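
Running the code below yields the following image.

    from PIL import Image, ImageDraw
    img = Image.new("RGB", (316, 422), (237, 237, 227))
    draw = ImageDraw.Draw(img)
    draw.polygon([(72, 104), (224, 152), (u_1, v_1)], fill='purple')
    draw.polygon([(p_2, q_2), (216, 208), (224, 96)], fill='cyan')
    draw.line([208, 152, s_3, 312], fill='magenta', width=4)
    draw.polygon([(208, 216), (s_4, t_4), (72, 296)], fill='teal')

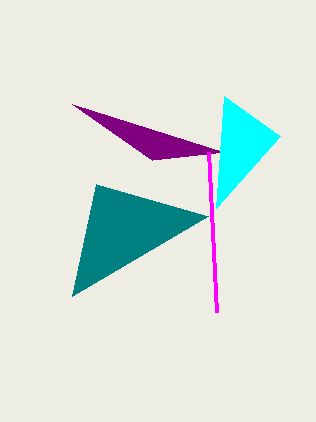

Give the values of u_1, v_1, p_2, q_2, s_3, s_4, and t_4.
u_1 = 152; v_1 = 160; p_2 = 280; q_2 = 136; s_3 = 216; s_4 = 96; t_4 = 184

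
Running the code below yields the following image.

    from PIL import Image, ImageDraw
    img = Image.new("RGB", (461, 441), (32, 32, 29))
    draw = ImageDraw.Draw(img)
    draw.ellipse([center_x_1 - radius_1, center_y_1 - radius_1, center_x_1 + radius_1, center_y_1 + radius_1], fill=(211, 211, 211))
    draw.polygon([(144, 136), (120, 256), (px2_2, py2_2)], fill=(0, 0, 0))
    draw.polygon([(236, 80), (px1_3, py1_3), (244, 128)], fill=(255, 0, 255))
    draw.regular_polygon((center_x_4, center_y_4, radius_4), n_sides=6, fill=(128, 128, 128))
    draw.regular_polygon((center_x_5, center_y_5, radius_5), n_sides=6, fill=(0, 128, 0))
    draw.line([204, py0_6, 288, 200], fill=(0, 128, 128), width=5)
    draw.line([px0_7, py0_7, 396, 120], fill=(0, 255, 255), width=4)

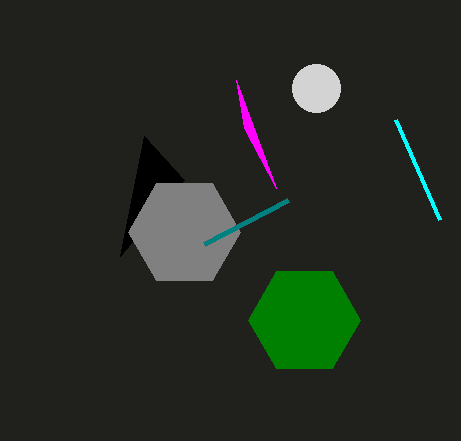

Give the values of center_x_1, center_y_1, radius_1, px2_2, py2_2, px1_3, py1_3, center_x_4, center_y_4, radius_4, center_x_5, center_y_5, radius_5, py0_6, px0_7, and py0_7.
center_x_1 = 316, center_y_1 = 88, radius_1 = 24, px2_2 = 184, py2_2 = 180, px1_3 = 276, py1_3 = 188, center_x_4 = 184, center_y_4 = 232, radius_4 = 56, center_x_5 = 304, center_y_5 = 320, radius_5 = 56, py0_6 = 244, px0_7 = 440, py0_7 = 220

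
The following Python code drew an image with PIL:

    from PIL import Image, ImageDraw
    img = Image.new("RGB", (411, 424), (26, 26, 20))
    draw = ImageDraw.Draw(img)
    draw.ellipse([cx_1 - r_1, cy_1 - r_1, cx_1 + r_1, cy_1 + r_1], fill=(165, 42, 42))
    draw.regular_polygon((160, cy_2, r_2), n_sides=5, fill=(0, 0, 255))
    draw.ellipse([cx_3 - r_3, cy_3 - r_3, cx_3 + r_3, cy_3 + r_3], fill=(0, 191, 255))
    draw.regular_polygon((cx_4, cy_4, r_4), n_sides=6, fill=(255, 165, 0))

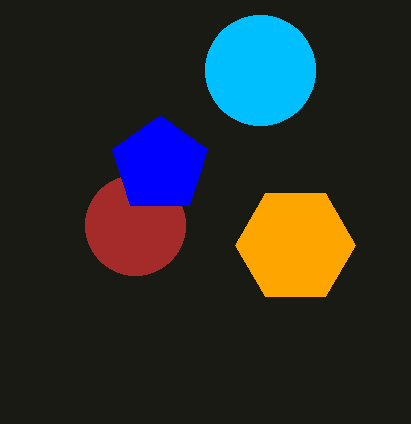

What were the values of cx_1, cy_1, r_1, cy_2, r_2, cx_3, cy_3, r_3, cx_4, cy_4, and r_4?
cx_1 = 135; cy_1 = 225; r_1 = 50; cy_2 = 165; r_2 = 50; cx_3 = 260; cy_3 = 70; r_3 = 55; cx_4 = 295; cy_4 = 245; r_4 = 60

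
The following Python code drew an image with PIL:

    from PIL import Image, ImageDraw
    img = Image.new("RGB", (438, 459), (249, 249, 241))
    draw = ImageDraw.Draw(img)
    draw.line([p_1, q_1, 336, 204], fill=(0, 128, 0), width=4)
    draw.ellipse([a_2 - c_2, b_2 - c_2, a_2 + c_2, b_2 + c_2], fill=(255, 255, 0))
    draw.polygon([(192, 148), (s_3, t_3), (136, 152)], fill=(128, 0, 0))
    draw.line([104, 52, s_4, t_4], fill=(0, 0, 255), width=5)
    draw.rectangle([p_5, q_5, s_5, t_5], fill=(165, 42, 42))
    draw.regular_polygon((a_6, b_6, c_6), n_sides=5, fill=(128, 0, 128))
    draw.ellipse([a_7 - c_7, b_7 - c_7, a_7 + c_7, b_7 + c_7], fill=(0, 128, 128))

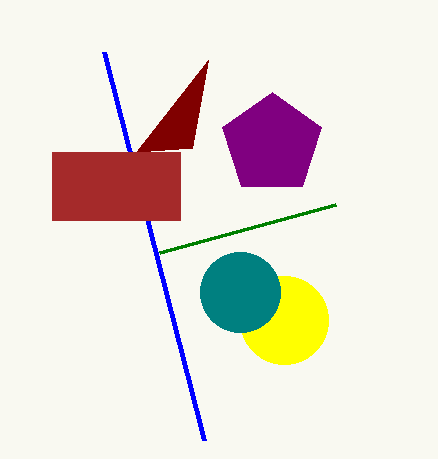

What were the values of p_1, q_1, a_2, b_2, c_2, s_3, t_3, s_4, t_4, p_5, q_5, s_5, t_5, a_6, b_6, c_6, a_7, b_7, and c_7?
p_1 = 160, q_1 = 252, a_2 = 284, b_2 = 320, c_2 = 44, s_3 = 208, t_3 = 60, s_4 = 204, t_4 = 440, p_5 = 52, q_5 = 152, s_5 = 180, t_5 = 220, a_6 = 272, b_6 = 144, c_6 = 52, a_7 = 240, b_7 = 292, c_7 = 40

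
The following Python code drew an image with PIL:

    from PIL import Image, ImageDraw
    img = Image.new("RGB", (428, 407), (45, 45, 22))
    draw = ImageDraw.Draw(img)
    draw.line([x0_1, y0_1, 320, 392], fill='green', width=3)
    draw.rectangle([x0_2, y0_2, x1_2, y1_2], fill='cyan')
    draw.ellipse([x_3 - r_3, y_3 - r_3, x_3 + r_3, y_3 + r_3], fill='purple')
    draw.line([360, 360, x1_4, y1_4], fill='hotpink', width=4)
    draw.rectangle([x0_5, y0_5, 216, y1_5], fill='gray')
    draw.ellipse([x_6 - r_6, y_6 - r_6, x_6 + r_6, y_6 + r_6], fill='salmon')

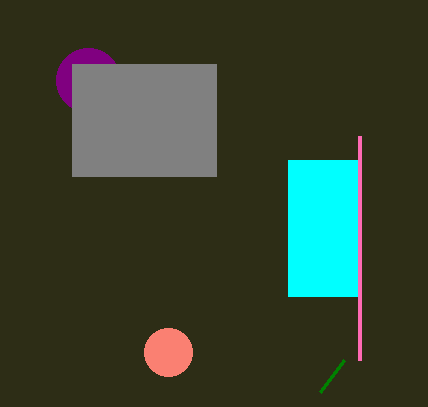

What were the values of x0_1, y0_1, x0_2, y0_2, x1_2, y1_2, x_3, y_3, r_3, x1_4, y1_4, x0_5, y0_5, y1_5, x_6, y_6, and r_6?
x0_1 = 344
y0_1 = 360
x0_2 = 288
y0_2 = 160
x1_2 = 360
y1_2 = 296
x_3 = 88
y_3 = 80
r_3 = 32
x1_4 = 360
y1_4 = 136
x0_5 = 72
y0_5 = 64
y1_5 = 176
x_6 = 168
y_6 = 352
r_6 = 24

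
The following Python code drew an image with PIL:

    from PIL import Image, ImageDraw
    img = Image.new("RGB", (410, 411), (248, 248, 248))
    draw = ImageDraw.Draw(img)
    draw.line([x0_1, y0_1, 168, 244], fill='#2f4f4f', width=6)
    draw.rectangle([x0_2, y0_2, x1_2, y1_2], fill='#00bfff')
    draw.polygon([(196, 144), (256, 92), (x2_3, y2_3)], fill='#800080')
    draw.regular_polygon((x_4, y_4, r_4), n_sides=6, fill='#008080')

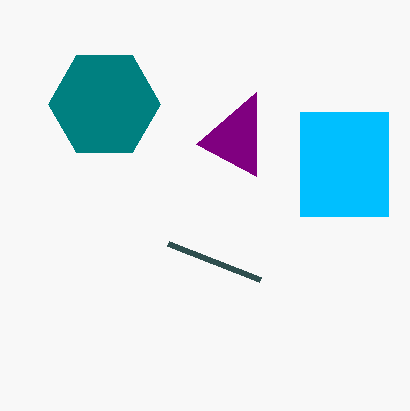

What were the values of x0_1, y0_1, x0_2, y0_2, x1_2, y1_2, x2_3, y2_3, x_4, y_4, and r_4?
x0_1 = 260, y0_1 = 280, x0_2 = 300, y0_2 = 112, x1_2 = 388, y1_2 = 216, x2_3 = 256, y2_3 = 176, x_4 = 104, y_4 = 104, r_4 = 56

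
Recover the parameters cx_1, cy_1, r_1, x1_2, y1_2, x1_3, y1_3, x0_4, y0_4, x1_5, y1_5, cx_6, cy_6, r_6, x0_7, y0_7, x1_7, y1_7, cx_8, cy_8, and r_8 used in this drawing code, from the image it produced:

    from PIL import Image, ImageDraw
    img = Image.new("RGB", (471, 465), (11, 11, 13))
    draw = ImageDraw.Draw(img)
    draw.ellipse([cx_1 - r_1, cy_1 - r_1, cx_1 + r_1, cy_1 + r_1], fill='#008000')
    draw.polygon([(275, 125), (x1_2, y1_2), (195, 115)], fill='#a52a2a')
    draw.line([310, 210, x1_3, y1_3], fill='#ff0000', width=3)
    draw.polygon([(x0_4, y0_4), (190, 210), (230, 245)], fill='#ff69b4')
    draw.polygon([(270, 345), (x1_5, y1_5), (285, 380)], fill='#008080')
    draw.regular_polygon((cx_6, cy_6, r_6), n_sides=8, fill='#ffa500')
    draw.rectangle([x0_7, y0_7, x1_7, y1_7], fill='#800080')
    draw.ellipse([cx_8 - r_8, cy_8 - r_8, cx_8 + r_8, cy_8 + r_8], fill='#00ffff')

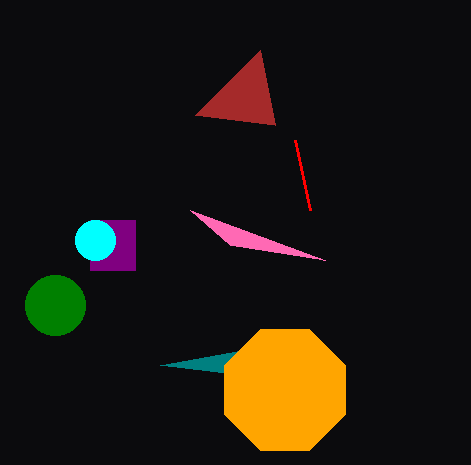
cx_1 = 55
cy_1 = 305
r_1 = 30
x1_2 = 260
y1_2 = 50
x1_3 = 295
y1_3 = 140
x0_4 = 325
y0_4 = 260
x1_5 = 160
y1_5 = 365
cx_6 = 285
cy_6 = 390
r_6 = 65
x0_7 = 90
y0_7 = 220
x1_7 = 135
y1_7 = 270
cx_8 = 95
cy_8 = 240
r_8 = 20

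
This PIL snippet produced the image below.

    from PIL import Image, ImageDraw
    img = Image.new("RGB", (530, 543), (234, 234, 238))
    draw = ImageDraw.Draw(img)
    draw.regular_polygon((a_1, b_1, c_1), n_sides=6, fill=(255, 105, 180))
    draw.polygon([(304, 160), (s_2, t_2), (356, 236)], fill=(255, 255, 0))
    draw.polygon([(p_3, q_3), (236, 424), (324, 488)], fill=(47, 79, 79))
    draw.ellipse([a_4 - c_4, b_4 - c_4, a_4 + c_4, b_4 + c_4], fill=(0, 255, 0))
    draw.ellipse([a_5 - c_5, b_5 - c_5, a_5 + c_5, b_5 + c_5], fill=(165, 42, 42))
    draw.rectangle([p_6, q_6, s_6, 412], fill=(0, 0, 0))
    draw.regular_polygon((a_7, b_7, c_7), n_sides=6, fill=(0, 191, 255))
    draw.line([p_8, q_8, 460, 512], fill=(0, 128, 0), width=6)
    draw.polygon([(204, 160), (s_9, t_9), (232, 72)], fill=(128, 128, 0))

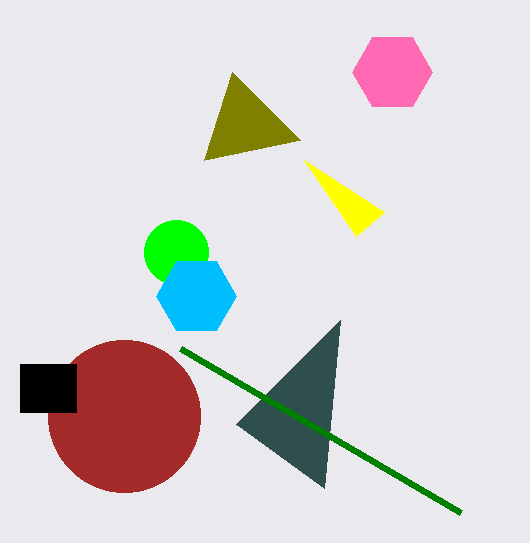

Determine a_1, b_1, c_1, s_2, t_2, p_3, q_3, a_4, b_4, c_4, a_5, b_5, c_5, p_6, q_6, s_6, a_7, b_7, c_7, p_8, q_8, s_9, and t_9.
a_1 = 392; b_1 = 72; c_1 = 40; s_2 = 384; t_2 = 212; p_3 = 340; q_3 = 320; a_4 = 176; b_4 = 252; c_4 = 32; a_5 = 124; b_5 = 416; c_5 = 76; p_6 = 20; q_6 = 364; s_6 = 76; a_7 = 196; b_7 = 296; c_7 = 40; p_8 = 180; q_8 = 348; s_9 = 300; t_9 = 140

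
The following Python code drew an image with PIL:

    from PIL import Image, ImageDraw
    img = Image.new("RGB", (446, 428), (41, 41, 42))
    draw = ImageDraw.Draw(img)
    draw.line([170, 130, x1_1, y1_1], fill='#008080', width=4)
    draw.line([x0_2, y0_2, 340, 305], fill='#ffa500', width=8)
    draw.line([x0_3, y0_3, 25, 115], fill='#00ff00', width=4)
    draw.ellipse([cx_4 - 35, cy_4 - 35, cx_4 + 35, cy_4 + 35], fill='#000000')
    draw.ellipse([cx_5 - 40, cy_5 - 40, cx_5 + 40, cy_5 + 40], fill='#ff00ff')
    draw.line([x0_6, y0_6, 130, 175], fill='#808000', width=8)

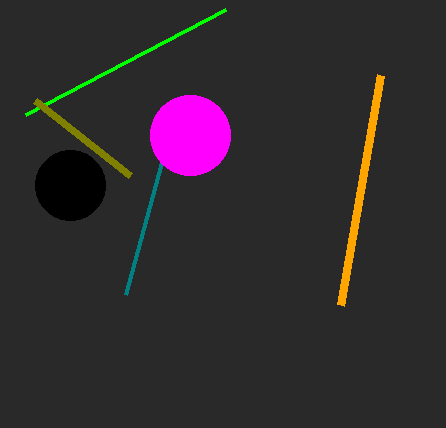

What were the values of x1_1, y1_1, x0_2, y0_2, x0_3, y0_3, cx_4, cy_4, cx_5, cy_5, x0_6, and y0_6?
x1_1 = 125, y1_1 = 295, x0_2 = 380, y0_2 = 75, x0_3 = 225, y0_3 = 10, cx_4 = 70, cy_4 = 185, cx_5 = 190, cy_5 = 135, x0_6 = 35, y0_6 = 100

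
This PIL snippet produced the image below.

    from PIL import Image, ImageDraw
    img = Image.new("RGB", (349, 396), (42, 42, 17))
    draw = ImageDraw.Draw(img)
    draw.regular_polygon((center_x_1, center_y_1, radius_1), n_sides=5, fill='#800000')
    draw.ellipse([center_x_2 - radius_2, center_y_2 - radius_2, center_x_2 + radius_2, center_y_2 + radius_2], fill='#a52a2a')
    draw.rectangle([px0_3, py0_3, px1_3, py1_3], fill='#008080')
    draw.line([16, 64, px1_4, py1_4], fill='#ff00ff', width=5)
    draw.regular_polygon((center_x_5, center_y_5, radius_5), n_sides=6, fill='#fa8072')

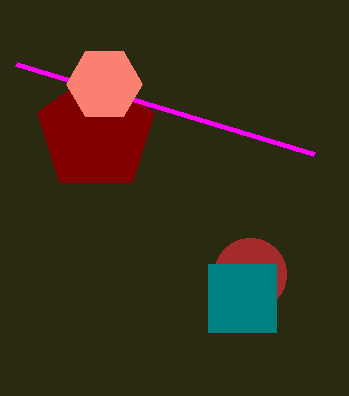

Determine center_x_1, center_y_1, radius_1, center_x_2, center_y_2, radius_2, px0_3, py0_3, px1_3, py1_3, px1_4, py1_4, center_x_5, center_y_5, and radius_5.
center_x_1 = 96
center_y_1 = 132
radius_1 = 62
center_x_2 = 250
center_y_2 = 274
radius_2 = 36
px0_3 = 208
py0_3 = 264
px1_3 = 276
py1_3 = 332
px1_4 = 314
py1_4 = 154
center_x_5 = 104
center_y_5 = 84
radius_5 = 38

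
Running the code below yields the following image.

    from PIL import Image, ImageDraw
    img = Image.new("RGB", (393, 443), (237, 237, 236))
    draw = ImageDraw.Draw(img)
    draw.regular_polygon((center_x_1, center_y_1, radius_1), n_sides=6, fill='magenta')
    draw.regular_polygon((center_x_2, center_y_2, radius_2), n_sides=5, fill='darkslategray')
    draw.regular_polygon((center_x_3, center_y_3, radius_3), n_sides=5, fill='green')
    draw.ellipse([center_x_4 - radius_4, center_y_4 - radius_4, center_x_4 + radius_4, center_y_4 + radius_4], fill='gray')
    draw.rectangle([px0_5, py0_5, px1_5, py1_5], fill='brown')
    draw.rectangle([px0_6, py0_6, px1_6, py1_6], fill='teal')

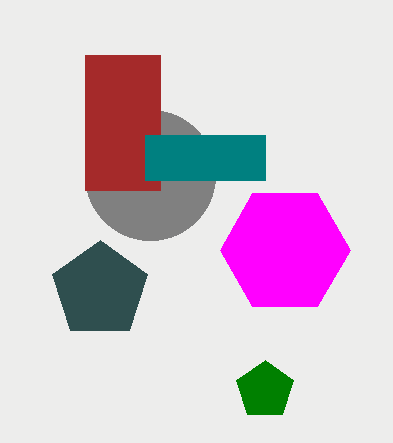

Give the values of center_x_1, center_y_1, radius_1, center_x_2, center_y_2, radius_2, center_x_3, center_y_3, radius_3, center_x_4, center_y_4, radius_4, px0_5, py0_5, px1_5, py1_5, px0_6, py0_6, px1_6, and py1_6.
center_x_1 = 285
center_y_1 = 250
radius_1 = 65
center_x_2 = 100
center_y_2 = 290
radius_2 = 50
center_x_3 = 265
center_y_3 = 390
radius_3 = 30
center_x_4 = 150
center_y_4 = 175
radius_4 = 65
px0_5 = 85
py0_5 = 55
px1_5 = 160
py1_5 = 190
px0_6 = 145
py0_6 = 135
px1_6 = 265
py1_6 = 180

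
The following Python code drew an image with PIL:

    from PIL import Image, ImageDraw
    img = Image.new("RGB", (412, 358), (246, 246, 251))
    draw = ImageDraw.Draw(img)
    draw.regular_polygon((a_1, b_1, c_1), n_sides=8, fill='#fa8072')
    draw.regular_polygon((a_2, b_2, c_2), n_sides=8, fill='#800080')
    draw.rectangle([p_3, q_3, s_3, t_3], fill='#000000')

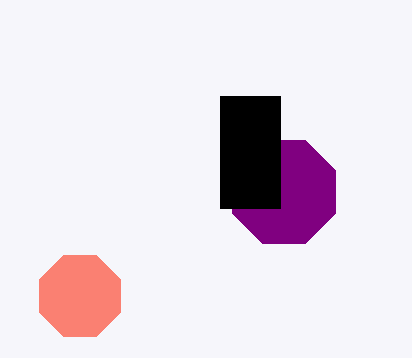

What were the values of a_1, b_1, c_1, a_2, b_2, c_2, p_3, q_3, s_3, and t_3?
a_1 = 80; b_1 = 296; c_1 = 44; a_2 = 284; b_2 = 192; c_2 = 56; p_3 = 220; q_3 = 96; s_3 = 280; t_3 = 208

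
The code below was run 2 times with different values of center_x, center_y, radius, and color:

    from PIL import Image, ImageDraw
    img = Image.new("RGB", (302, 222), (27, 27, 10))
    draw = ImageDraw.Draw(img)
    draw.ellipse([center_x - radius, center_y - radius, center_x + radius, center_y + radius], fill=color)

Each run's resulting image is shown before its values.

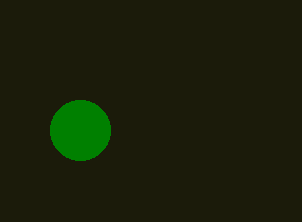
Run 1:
center_x = 80, center_y = 130, radius = 30, color = 'green'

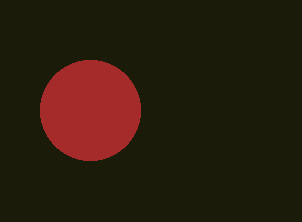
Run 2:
center_x = 90; center_y = 110; radius = 50; color = 'brown'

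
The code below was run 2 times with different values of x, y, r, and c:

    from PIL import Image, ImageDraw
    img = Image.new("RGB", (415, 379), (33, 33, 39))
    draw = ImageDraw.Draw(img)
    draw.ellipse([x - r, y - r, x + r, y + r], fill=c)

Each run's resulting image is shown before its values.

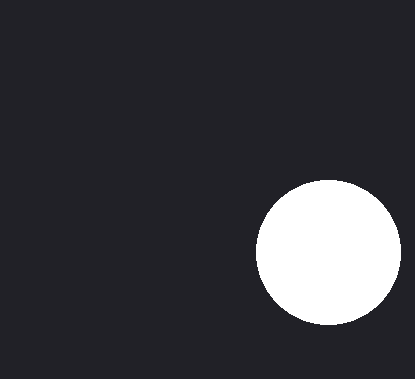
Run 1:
x = 328, y = 252, r = 72, c = 'white'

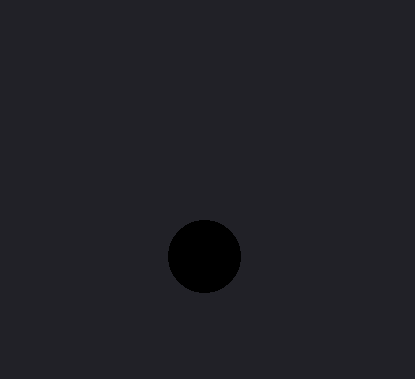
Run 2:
x = 204
y = 256
r = 36
c = 'black'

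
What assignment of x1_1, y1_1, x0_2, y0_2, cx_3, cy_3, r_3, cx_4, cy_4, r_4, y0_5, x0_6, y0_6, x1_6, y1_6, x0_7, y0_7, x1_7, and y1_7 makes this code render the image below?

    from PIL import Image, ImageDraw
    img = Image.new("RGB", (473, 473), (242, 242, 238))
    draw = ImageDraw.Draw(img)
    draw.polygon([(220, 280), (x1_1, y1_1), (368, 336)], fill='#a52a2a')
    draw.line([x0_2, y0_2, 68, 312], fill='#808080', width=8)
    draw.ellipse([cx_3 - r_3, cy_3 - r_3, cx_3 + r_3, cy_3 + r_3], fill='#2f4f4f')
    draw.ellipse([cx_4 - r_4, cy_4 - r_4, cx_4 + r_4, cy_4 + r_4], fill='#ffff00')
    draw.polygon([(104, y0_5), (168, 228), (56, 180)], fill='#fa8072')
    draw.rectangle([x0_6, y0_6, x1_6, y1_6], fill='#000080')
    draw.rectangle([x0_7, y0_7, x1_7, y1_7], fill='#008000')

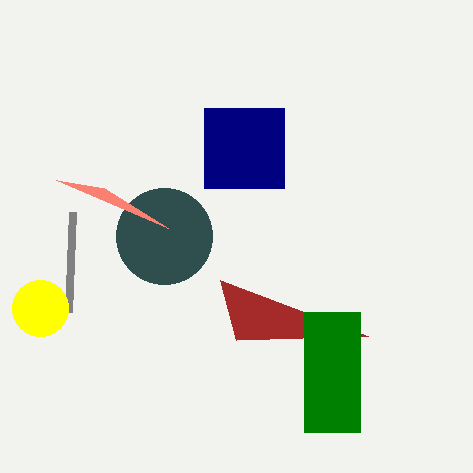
x1_1 = 236; y1_1 = 340; x0_2 = 72; y0_2 = 212; cx_3 = 164; cy_3 = 236; r_3 = 48; cx_4 = 40; cy_4 = 308; r_4 = 28; y0_5 = 188; x0_6 = 204; y0_6 = 108; x1_6 = 284; y1_6 = 188; x0_7 = 304; y0_7 = 312; x1_7 = 360; y1_7 = 432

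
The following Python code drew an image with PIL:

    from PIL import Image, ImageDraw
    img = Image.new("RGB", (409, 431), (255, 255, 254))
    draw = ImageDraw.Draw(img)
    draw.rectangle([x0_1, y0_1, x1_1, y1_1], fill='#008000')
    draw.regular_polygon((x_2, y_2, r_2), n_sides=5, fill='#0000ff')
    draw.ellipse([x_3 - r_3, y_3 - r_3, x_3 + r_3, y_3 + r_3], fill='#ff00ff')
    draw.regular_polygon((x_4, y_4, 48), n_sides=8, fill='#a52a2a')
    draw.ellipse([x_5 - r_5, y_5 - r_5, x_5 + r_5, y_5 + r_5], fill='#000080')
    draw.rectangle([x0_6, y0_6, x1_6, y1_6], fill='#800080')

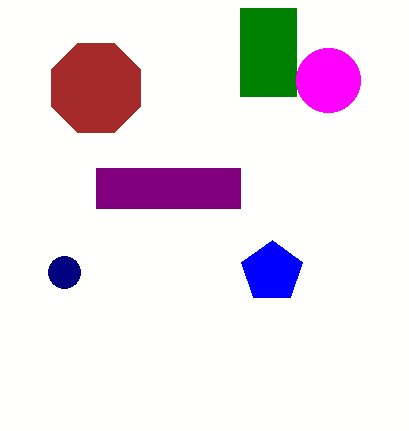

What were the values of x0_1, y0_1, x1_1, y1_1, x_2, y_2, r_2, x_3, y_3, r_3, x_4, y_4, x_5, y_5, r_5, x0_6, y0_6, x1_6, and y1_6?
x0_1 = 240
y0_1 = 8
x1_1 = 296
y1_1 = 96
x_2 = 272
y_2 = 272
r_2 = 32
x_3 = 328
y_3 = 80
r_3 = 32
x_4 = 96
y_4 = 88
x_5 = 64
y_5 = 272
r_5 = 16
x0_6 = 96
y0_6 = 168
x1_6 = 240
y1_6 = 208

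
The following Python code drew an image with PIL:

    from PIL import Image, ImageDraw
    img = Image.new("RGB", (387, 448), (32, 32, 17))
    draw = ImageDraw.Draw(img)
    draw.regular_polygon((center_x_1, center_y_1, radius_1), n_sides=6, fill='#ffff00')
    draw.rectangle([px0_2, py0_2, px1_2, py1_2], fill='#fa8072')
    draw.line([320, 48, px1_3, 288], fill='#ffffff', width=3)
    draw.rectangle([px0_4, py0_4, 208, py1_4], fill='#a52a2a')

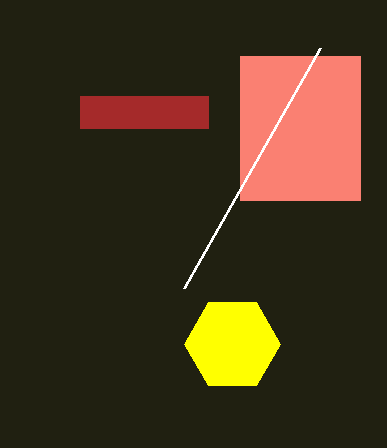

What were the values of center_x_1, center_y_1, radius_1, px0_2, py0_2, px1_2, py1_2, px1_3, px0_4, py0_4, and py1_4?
center_x_1 = 232
center_y_1 = 344
radius_1 = 48
px0_2 = 240
py0_2 = 56
px1_2 = 360
py1_2 = 200
px1_3 = 184
px0_4 = 80
py0_4 = 96
py1_4 = 128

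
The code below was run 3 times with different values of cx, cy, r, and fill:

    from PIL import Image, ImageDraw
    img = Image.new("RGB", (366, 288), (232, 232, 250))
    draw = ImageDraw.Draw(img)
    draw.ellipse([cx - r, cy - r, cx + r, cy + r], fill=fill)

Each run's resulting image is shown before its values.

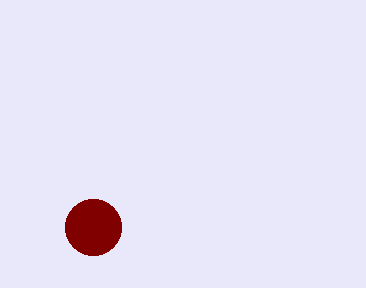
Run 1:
cx = 93; cy = 227; r = 28; fill = 'maroon'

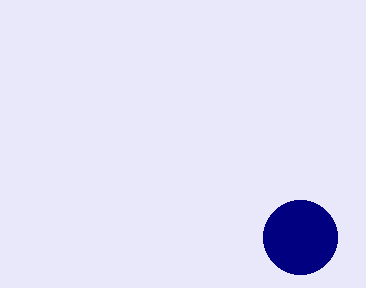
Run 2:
cx = 300; cy = 237; r = 37; fill = 'navy'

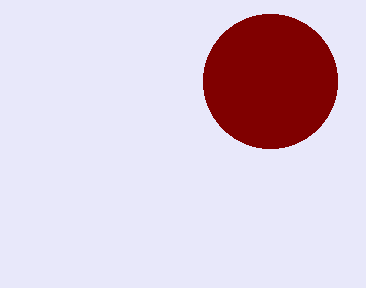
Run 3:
cx = 270; cy = 81; r = 67; fill = 'maroon'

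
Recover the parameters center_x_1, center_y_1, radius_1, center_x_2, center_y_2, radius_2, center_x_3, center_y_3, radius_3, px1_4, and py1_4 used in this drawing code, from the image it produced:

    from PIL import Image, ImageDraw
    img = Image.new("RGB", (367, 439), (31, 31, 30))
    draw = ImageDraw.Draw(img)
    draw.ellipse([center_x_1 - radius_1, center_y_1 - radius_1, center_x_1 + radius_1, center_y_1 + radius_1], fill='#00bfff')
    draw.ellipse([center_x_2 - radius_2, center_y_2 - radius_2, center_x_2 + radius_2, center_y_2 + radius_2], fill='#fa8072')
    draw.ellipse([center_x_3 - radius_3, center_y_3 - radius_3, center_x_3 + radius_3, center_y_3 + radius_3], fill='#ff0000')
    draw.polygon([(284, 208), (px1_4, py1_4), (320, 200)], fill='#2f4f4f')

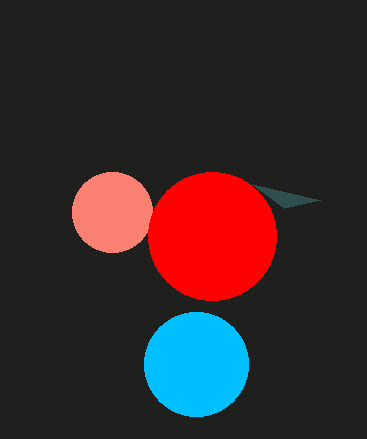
center_x_1 = 196, center_y_1 = 364, radius_1 = 52, center_x_2 = 112, center_y_2 = 212, radius_2 = 40, center_x_3 = 212, center_y_3 = 236, radius_3 = 64, px1_4 = 252, py1_4 = 184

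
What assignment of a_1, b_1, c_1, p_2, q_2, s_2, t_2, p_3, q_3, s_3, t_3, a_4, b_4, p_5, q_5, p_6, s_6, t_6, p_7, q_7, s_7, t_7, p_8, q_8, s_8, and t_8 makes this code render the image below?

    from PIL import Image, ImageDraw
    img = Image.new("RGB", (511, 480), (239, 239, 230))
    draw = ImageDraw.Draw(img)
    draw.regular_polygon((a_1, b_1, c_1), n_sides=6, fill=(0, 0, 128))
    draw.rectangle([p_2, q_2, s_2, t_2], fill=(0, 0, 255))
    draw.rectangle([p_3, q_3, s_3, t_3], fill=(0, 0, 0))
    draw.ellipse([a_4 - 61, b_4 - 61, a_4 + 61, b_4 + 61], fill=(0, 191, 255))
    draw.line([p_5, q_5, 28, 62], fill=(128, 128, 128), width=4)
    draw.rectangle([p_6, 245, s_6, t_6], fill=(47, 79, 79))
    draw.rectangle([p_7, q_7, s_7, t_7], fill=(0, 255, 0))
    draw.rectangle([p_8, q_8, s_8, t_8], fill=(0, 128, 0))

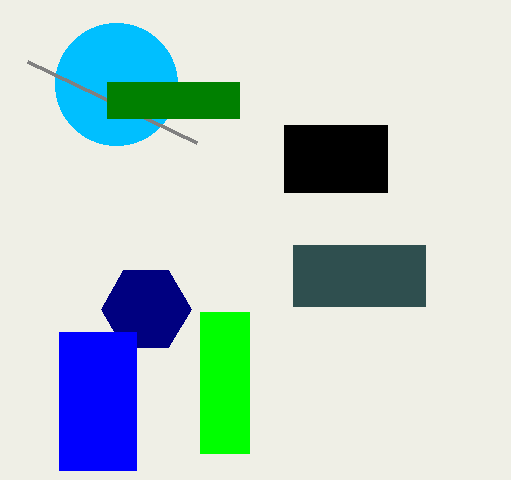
a_1 = 146, b_1 = 309, c_1 = 45, p_2 = 59, q_2 = 332, s_2 = 136, t_2 = 470, p_3 = 284, q_3 = 125, s_3 = 387, t_3 = 192, a_4 = 116, b_4 = 84, p_5 = 197, q_5 = 143, p_6 = 293, s_6 = 425, t_6 = 306, p_7 = 200, q_7 = 312, s_7 = 249, t_7 = 453, p_8 = 107, q_8 = 82, s_8 = 239, t_8 = 118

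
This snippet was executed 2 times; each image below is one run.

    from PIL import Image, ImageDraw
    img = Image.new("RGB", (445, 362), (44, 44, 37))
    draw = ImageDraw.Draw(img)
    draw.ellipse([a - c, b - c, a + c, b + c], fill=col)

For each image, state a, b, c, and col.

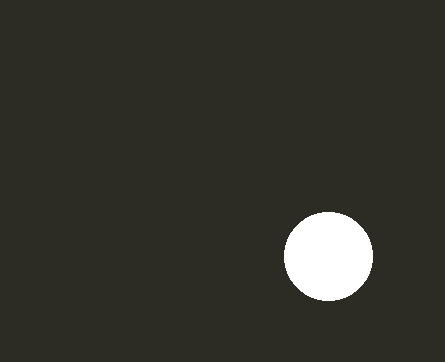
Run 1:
a = 328; b = 256; c = 44; col = 'white'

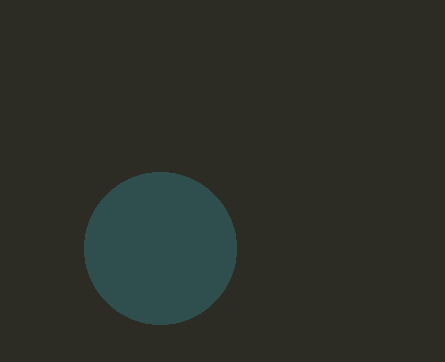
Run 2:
a = 160; b = 248; c = 76; col = 'darkslategray'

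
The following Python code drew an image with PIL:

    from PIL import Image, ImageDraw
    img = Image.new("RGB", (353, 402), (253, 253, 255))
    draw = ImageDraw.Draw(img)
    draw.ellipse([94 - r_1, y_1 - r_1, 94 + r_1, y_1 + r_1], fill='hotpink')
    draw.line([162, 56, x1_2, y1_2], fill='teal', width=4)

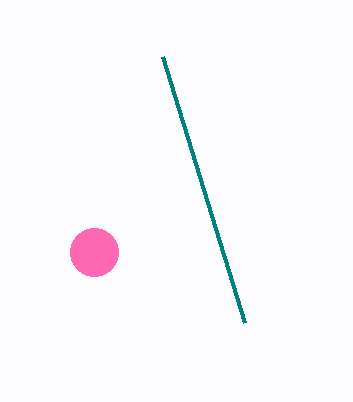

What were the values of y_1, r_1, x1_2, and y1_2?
y_1 = 252; r_1 = 24; x1_2 = 244; y1_2 = 322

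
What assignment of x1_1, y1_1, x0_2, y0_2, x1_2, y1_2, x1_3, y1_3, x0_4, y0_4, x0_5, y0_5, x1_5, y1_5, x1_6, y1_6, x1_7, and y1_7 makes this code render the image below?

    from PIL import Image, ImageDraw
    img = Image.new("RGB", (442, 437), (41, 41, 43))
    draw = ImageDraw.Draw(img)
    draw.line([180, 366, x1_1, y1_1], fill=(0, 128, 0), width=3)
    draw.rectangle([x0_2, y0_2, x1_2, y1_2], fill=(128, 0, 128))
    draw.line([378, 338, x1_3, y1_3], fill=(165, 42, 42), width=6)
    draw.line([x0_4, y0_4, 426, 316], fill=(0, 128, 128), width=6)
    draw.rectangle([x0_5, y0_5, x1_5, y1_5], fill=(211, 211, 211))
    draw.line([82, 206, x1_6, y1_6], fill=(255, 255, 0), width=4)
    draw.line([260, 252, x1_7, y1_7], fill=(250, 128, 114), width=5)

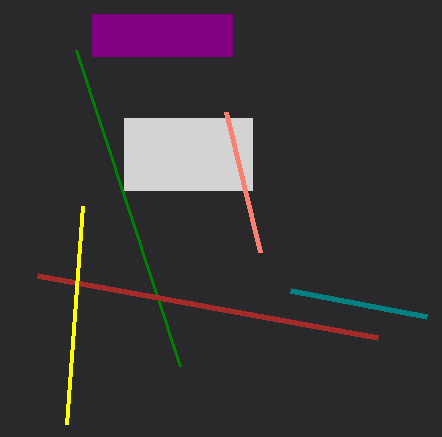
x1_1 = 76; y1_1 = 50; x0_2 = 92; y0_2 = 14; x1_2 = 232; y1_2 = 56; x1_3 = 38; y1_3 = 276; x0_4 = 290; y0_4 = 290; x0_5 = 124; y0_5 = 118; x1_5 = 252; y1_5 = 190; x1_6 = 66; y1_6 = 424; x1_7 = 226; y1_7 = 112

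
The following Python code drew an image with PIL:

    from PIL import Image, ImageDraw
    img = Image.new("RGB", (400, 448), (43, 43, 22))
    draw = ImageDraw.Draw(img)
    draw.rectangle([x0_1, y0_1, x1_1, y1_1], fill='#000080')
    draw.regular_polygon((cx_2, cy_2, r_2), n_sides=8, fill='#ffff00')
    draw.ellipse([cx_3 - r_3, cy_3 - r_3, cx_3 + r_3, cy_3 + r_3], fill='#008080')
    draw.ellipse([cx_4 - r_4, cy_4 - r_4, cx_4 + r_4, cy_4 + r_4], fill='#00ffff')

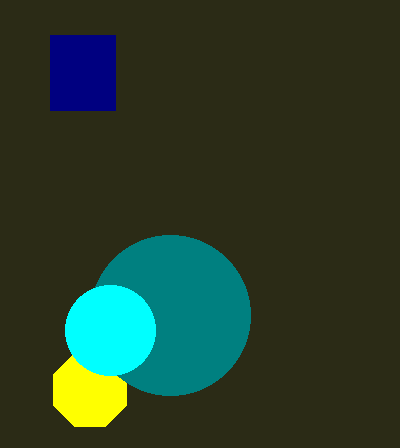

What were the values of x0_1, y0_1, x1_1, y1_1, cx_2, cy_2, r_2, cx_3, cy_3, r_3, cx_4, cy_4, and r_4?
x0_1 = 50
y0_1 = 35
x1_1 = 115
y1_1 = 110
cx_2 = 90
cy_2 = 390
r_2 = 40
cx_3 = 170
cy_3 = 315
r_3 = 80
cx_4 = 110
cy_4 = 330
r_4 = 45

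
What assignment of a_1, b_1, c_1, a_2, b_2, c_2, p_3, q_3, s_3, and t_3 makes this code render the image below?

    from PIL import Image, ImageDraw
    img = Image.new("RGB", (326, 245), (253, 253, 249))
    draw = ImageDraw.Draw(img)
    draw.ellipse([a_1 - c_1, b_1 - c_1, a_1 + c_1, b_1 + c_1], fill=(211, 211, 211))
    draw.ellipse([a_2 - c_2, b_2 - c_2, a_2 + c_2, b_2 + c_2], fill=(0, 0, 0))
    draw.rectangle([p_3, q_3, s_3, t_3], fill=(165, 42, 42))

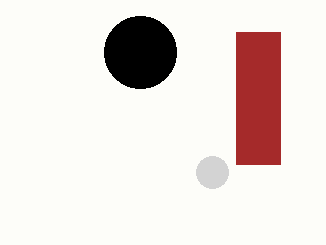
a_1 = 212
b_1 = 172
c_1 = 16
a_2 = 140
b_2 = 52
c_2 = 36
p_3 = 236
q_3 = 32
s_3 = 280
t_3 = 164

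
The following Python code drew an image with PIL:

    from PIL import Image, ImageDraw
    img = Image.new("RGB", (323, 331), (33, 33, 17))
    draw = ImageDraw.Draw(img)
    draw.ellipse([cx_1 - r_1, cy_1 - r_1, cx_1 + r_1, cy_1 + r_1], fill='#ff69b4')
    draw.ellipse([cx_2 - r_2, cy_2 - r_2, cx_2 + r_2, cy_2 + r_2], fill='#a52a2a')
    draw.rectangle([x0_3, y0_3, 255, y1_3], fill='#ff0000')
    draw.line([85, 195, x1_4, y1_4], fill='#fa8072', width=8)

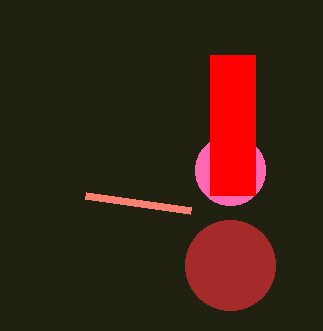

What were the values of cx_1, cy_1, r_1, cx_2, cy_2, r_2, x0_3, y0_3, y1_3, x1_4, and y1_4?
cx_1 = 230
cy_1 = 170
r_1 = 35
cx_2 = 230
cy_2 = 265
r_2 = 45
x0_3 = 210
y0_3 = 55
y1_3 = 195
x1_4 = 190
y1_4 = 210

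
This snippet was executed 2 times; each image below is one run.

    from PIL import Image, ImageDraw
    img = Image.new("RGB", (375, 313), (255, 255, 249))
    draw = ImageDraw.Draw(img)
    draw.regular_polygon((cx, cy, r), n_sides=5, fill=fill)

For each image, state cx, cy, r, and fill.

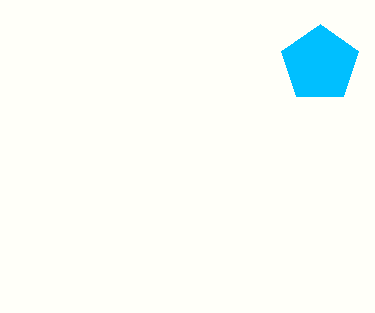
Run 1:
cx = 320; cy = 64; r = 40; fill = 'deepskyblue'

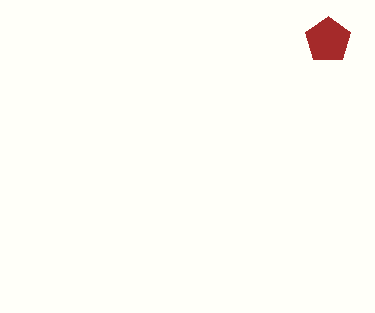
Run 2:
cx = 328
cy = 40
r = 24
fill = 'brown'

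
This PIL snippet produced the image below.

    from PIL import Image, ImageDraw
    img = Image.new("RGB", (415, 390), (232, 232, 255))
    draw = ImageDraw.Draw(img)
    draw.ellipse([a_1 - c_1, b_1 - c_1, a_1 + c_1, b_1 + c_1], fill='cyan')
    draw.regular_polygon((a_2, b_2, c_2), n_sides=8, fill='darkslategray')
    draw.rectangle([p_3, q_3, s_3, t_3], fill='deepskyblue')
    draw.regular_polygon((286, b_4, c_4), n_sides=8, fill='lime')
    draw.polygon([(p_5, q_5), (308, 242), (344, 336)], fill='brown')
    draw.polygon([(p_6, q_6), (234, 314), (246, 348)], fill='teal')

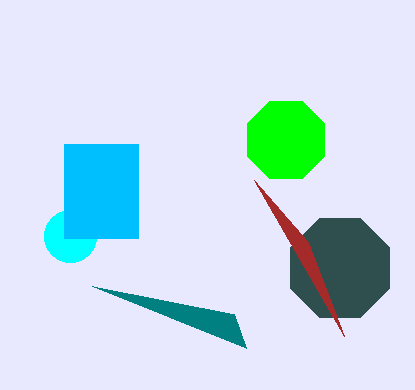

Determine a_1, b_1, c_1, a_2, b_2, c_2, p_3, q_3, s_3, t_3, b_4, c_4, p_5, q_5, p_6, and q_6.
a_1 = 70
b_1 = 236
c_1 = 26
a_2 = 340
b_2 = 268
c_2 = 54
p_3 = 64
q_3 = 144
s_3 = 138
t_3 = 238
b_4 = 140
c_4 = 42
p_5 = 254
q_5 = 180
p_6 = 92
q_6 = 286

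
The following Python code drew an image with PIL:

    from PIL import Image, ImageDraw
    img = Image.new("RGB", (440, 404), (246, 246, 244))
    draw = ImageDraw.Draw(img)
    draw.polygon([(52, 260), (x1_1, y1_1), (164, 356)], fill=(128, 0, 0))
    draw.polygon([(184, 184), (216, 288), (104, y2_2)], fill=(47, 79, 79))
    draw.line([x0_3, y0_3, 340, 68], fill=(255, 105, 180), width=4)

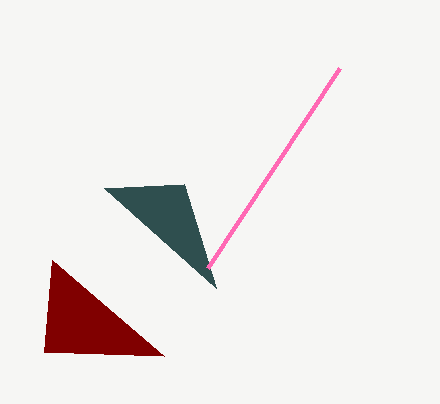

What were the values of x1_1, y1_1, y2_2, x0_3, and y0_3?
x1_1 = 44, y1_1 = 352, y2_2 = 188, x0_3 = 208, y0_3 = 268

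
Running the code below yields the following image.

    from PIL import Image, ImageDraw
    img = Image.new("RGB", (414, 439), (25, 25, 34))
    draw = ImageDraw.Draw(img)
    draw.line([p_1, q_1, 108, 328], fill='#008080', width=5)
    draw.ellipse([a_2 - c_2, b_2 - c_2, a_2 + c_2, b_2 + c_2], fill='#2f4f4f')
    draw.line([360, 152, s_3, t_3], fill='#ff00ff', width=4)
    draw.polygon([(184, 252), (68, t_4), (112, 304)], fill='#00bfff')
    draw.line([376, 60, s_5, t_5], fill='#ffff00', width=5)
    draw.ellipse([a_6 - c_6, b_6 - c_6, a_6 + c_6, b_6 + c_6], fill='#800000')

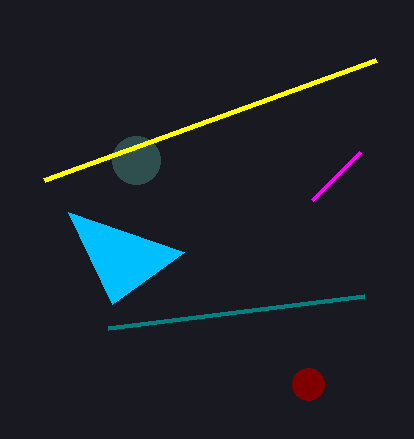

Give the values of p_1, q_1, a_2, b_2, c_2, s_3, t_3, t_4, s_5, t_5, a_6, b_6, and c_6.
p_1 = 364, q_1 = 296, a_2 = 136, b_2 = 160, c_2 = 24, s_3 = 312, t_3 = 200, t_4 = 212, s_5 = 44, t_5 = 180, a_6 = 308, b_6 = 384, c_6 = 16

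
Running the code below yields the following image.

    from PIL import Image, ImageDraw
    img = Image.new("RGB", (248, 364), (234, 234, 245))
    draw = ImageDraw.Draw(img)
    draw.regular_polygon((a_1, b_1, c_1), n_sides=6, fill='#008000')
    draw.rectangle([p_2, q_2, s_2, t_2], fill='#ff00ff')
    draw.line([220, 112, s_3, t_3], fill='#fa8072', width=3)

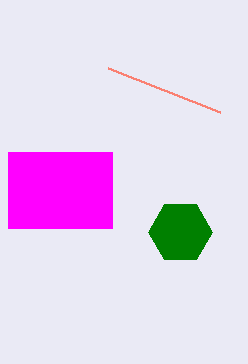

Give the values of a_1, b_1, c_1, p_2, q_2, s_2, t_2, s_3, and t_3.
a_1 = 180
b_1 = 232
c_1 = 32
p_2 = 8
q_2 = 152
s_2 = 112
t_2 = 228
s_3 = 108
t_3 = 68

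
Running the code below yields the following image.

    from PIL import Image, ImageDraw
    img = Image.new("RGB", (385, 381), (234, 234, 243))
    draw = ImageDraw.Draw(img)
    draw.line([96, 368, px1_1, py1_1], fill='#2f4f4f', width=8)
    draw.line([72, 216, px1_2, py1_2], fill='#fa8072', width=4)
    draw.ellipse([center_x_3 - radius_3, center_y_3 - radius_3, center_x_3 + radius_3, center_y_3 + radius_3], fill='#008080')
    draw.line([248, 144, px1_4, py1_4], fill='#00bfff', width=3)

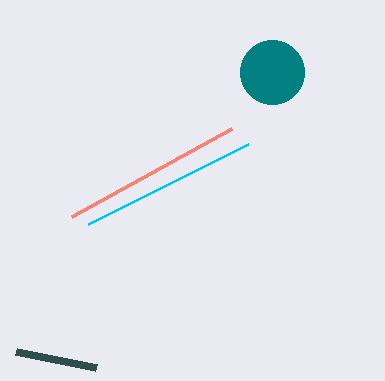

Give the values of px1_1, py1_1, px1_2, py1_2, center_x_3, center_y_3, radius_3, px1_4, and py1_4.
px1_1 = 16
py1_1 = 352
px1_2 = 232
py1_2 = 128
center_x_3 = 272
center_y_3 = 72
radius_3 = 32
px1_4 = 88
py1_4 = 224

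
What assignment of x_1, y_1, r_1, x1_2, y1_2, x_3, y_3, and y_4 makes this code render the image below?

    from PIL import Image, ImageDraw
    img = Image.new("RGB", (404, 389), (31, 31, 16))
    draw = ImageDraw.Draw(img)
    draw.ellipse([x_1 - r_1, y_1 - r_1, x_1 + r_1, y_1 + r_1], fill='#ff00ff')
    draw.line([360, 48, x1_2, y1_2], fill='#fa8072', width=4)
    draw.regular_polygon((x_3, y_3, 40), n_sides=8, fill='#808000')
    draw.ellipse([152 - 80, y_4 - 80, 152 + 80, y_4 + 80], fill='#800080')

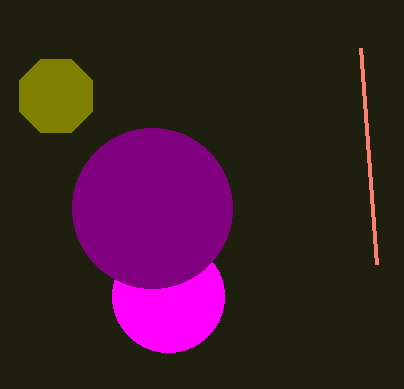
x_1 = 168, y_1 = 296, r_1 = 56, x1_2 = 376, y1_2 = 264, x_3 = 56, y_3 = 96, y_4 = 208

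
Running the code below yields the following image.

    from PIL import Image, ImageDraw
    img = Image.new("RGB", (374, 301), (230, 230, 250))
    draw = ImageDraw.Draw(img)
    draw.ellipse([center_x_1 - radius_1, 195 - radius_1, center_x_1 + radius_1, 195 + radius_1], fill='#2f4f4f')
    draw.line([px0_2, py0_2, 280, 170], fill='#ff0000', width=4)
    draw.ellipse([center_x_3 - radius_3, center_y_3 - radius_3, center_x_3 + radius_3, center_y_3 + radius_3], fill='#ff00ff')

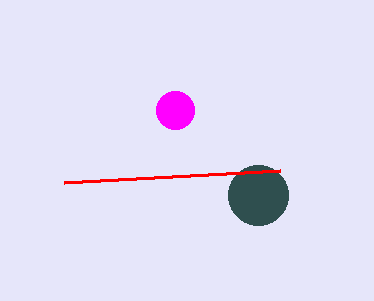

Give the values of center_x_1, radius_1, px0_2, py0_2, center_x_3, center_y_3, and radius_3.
center_x_1 = 258
radius_1 = 30
px0_2 = 64
py0_2 = 182
center_x_3 = 175
center_y_3 = 110
radius_3 = 19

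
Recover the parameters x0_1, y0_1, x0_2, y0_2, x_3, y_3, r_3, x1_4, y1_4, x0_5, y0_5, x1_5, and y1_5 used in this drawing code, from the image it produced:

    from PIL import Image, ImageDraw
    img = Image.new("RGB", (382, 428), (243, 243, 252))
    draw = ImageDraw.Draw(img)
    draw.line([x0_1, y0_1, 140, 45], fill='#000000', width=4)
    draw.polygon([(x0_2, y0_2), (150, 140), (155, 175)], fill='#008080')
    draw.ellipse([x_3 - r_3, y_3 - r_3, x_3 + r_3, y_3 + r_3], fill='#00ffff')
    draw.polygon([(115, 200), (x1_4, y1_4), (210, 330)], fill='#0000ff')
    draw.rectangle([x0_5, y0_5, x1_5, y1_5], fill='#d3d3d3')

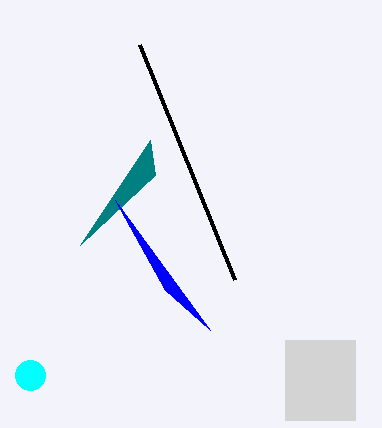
x0_1 = 235, y0_1 = 280, x0_2 = 80, y0_2 = 245, x_3 = 30, y_3 = 375, r_3 = 15, x1_4 = 165, y1_4 = 290, x0_5 = 285, y0_5 = 340, x1_5 = 355, y1_5 = 420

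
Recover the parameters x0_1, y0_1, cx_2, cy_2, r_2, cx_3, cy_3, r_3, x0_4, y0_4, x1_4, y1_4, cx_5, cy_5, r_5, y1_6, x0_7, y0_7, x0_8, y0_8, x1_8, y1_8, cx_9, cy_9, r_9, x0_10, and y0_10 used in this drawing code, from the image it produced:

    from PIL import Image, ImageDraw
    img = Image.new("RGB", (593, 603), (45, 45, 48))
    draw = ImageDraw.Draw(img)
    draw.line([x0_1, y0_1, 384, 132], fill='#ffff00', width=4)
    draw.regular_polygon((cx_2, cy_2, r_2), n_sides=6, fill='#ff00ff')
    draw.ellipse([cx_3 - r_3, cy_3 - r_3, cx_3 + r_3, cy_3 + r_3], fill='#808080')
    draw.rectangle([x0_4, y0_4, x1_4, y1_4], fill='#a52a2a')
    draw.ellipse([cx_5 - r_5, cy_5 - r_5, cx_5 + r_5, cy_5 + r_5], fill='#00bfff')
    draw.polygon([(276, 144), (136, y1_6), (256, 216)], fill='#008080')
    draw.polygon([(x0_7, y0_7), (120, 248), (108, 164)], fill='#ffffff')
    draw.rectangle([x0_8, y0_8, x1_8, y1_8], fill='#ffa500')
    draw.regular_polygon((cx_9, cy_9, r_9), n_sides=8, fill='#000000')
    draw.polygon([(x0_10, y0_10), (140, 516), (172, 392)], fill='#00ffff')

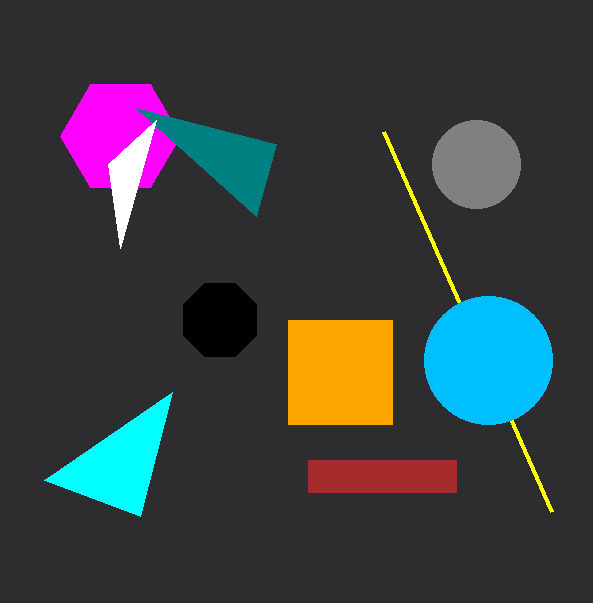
x0_1 = 552; y0_1 = 512; cx_2 = 120; cy_2 = 136; r_2 = 60; cx_3 = 476; cy_3 = 164; r_3 = 44; x0_4 = 308; y0_4 = 460; x1_4 = 456; y1_4 = 492; cx_5 = 488; cy_5 = 360; r_5 = 64; y1_6 = 108; x0_7 = 156; y0_7 = 120; x0_8 = 288; y0_8 = 320; x1_8 = 392; y1_8 = 424; cx_9 = 220; cy_9 = 320; r_9 = 40; x0_10 = 44; y0_10 = 480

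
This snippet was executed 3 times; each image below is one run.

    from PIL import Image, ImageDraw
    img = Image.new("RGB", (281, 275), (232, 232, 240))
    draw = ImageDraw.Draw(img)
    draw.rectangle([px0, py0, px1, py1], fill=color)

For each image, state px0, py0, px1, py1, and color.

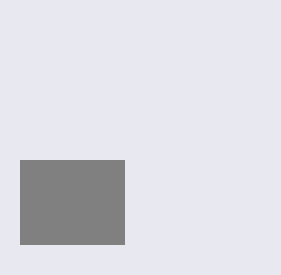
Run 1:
px0 = 20, py0 = 160, px1 = 124, py1 = 244, color = 'gray'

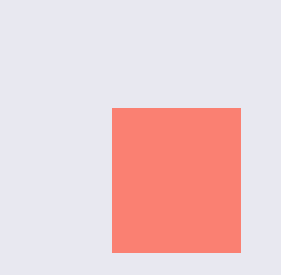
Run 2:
px0 = 112, py0 = 108, px1 = 240, py1 = 252, color = 'salmon'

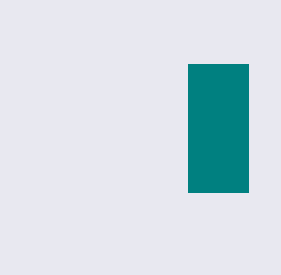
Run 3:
px0 = 188; py0 = 64; px1 = 248; py1 = 192; color = 'teal'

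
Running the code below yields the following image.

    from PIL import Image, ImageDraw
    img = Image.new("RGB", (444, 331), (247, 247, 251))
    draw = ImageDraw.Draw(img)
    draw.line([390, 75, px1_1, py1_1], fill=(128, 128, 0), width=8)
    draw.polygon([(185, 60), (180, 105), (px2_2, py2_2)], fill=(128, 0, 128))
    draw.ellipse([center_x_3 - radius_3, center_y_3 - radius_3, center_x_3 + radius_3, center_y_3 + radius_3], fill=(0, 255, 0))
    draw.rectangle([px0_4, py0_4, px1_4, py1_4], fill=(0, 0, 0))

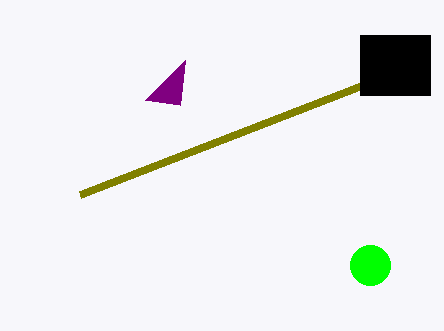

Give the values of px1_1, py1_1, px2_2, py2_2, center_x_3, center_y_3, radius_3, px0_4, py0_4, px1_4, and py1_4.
px1_1 = 80
py1_1 = 195
px2_2 = 145
py2_2 = 100
center_x_3 = 370
center_y_3 = 265
radius_3 = 20
px0_4 = 360
py0_4 = 35
px1_4 = 430
py1_4 = 95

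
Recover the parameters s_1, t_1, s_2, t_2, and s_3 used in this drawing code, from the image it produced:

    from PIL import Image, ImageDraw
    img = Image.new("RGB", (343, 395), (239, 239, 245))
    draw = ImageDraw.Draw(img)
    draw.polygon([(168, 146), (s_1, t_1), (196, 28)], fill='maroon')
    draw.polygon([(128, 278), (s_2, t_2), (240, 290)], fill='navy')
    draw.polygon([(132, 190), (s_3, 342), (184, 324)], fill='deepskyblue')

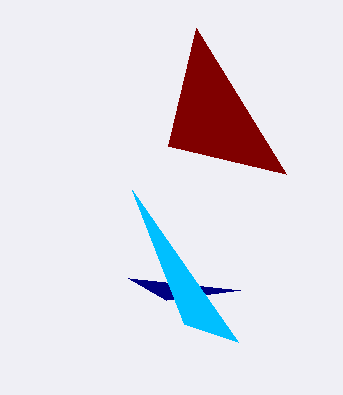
s_1 = 286
t_1 = 174
s_2 = 166
t_2 = 300
s_3 = 238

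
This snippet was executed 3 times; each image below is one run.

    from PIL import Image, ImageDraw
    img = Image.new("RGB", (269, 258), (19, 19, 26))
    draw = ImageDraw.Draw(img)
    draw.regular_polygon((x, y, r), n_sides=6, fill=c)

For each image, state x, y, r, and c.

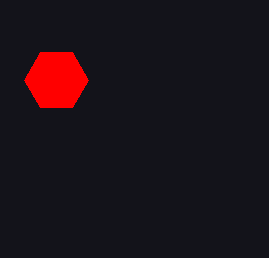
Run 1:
x = 56; y = 80; r = 32; c = 'red'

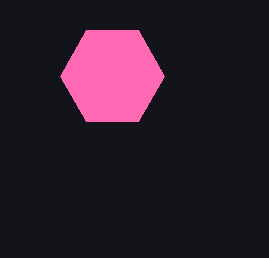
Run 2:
x = 112, y = 76, r = 52, c = 'hotpink'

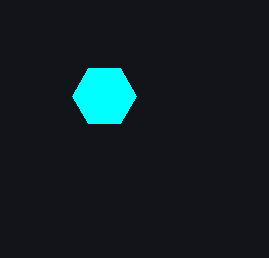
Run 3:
x = 104
y = 96
r = 32
c = 'cyan'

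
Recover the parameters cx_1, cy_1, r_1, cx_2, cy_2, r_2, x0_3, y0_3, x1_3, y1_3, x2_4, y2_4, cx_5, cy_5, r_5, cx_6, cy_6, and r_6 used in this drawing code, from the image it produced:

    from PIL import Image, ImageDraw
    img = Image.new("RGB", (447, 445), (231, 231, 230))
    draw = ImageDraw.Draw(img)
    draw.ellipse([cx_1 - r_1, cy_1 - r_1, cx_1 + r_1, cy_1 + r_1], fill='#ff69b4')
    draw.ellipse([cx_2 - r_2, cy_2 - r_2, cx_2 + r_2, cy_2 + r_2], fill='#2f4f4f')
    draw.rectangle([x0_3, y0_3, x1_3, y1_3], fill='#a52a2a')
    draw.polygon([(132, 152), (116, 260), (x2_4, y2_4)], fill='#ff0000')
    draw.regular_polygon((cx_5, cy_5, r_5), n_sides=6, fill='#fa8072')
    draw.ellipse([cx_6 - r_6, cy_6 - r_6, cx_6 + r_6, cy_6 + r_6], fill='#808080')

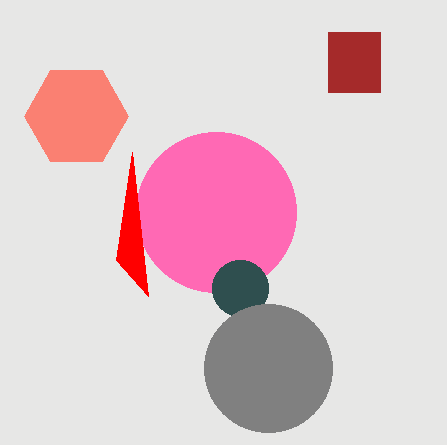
cx_1 = 216; cy_1 = 212; r_1 = 80; cx_2 = 240; cy_2 = 288; r_2 = 28; x0_3 = 328; y0_3 = 32; x1_3 = 380; y1_3 = 92; x2_4 = 148; y2_4 = 296; cx_5 = 76; cy_5 = 116; r_5 = 52; cx_6 = 268; cy_6 = 368; r_6 = 64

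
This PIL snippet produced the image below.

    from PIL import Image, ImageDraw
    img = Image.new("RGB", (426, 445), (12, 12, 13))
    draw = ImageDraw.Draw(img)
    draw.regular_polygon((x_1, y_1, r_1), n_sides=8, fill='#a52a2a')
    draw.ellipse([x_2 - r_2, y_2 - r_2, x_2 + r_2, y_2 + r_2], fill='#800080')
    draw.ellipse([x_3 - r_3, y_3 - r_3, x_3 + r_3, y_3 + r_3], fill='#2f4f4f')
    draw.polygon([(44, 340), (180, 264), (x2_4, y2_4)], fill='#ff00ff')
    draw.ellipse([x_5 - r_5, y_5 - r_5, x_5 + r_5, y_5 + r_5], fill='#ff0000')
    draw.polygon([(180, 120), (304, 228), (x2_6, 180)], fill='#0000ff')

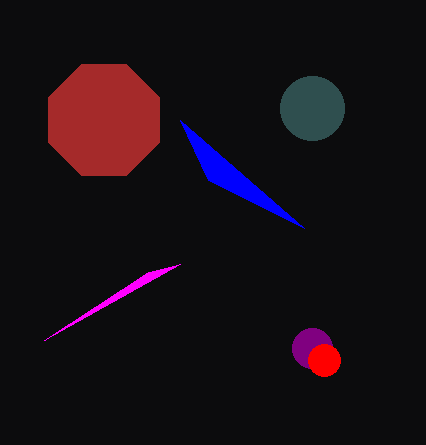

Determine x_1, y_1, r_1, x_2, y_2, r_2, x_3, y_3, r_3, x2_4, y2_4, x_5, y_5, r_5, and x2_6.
x_1 = 104, y_1 = 120, r_1 = 60, x_2 = 312, y_2 = 348, r_2 = 20, x_3 = 312, y_3 = 108, r_3 = 32, x2_4 = 148, y2_4 = 272, x_5 = 324, y_5 = 360, r_5 = 16, x2_6 = 208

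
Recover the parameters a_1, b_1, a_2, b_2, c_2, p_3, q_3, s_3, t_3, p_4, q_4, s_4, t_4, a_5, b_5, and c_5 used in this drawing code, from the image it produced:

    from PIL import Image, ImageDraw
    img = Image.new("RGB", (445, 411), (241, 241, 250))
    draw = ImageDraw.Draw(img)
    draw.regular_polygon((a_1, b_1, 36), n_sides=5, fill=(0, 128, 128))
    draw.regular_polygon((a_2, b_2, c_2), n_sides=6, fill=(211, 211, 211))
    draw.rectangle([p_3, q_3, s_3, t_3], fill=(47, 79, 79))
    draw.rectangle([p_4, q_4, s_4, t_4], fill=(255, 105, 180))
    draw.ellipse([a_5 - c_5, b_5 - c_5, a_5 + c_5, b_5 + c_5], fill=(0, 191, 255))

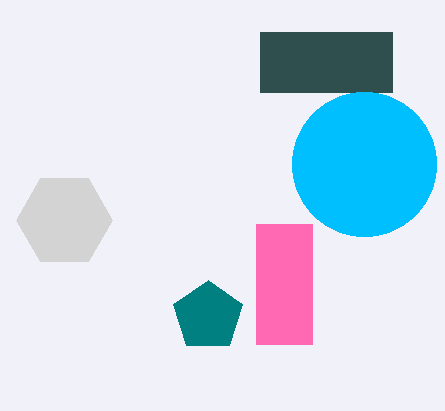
a_1 = 208, b_1 = 316, a_2 = 64, b_2 = 220, c_2 = 48, p_3 = 260, q_3 = 32, s_3 = 392, t_3 = 92, p_4 = 256, q_4 = 224, s_4 = 312, t_4 = 344, a_5 = 364, b_5 = 164, c_5 = 72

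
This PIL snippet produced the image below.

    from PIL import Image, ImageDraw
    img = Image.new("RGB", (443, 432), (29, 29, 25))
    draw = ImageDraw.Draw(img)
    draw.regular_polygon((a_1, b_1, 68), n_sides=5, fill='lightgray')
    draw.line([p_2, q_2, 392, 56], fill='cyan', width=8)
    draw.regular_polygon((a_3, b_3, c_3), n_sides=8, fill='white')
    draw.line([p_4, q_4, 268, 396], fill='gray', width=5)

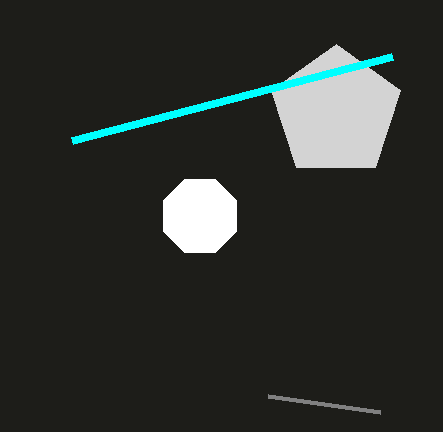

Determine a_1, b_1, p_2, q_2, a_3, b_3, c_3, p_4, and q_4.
a_1 = 336, b_1 = 112, p_2 = 72, q_2 = 140, a_3 = 200, b_3 = 216, c_3 = 40, p_4 = 380, q_4 = 412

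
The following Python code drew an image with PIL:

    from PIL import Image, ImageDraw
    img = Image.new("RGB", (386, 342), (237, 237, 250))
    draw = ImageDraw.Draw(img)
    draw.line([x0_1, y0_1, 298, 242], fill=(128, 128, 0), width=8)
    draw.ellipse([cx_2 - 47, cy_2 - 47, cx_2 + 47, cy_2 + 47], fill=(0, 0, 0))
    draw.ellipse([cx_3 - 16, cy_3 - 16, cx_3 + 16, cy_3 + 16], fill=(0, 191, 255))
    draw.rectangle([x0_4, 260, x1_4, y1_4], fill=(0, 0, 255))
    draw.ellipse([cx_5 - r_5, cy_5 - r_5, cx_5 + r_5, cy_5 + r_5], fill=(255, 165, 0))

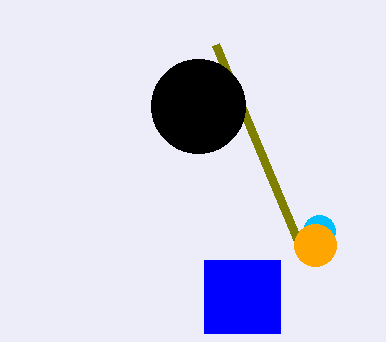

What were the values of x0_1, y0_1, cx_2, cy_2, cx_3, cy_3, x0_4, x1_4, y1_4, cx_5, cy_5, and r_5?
x0_1 = 215; y0_1 = 44; cx_2 = 198; cy_2 = 106; cx_3 = 319; cy_3 = 231; x0_4 = 204; x1_4 = 280; y1_4 = 333; cx_5 = 315; cy_5 = 245; r_5 = 21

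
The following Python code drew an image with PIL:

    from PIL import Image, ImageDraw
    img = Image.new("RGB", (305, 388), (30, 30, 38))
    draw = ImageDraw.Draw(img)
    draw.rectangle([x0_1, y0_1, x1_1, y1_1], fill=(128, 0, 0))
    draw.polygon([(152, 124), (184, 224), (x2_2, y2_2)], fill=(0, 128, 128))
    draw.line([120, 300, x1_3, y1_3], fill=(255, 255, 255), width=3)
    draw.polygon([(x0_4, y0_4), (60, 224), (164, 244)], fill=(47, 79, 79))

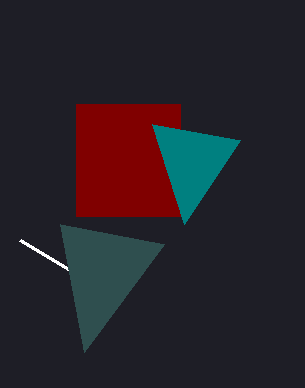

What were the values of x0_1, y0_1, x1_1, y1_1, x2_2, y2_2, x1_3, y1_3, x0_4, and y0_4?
x0_1 = 76; y0_1 = 104; x1_1 = 180; y1_1 = 216; x2_2 = 240; y2_2 = 140; x1_3 = 20; y1_3 = 240; x0_4 = 84; y0_4 = 352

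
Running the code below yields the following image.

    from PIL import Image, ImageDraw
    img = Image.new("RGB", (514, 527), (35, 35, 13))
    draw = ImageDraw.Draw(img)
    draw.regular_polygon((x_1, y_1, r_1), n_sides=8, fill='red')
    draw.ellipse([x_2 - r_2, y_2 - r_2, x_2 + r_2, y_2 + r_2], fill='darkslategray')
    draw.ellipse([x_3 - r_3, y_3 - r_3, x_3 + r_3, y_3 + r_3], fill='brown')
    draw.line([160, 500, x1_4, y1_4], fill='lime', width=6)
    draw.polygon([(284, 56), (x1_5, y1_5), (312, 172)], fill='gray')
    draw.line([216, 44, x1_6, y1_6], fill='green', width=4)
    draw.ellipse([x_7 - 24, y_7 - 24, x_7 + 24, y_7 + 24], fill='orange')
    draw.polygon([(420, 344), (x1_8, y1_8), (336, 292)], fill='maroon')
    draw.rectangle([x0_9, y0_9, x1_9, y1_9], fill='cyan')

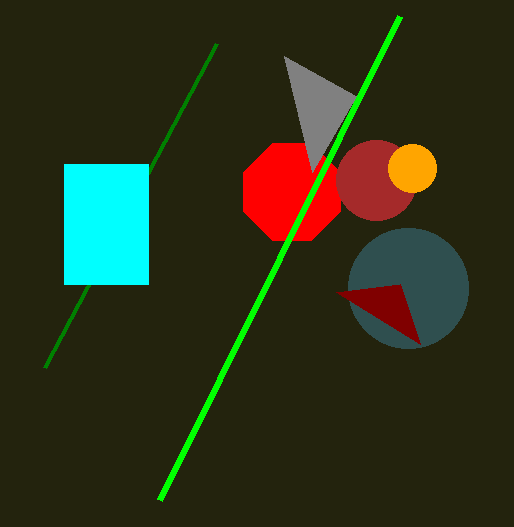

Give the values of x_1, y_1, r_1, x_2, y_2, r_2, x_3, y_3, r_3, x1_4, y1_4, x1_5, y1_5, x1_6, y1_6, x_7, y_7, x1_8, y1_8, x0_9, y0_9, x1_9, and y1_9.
x_1 = 292
y_1 = 192
r_1 = 52
x_2 = 408
y_2 = 288
r_2 = 60
x_3 = 376
y_3 = 180
r_3 = 40
x1_4 = 400
y1_4 = 16
x1_5 = 356
y1_5 = 96
x1_6 = 44
y1_6 = 368
x_7 = 412
y_7 = 168
x1_8 = 400
y1_8 = 284
x0_9 = 64
y0_9 = 164
x1_9 = 148
y1_9 = 284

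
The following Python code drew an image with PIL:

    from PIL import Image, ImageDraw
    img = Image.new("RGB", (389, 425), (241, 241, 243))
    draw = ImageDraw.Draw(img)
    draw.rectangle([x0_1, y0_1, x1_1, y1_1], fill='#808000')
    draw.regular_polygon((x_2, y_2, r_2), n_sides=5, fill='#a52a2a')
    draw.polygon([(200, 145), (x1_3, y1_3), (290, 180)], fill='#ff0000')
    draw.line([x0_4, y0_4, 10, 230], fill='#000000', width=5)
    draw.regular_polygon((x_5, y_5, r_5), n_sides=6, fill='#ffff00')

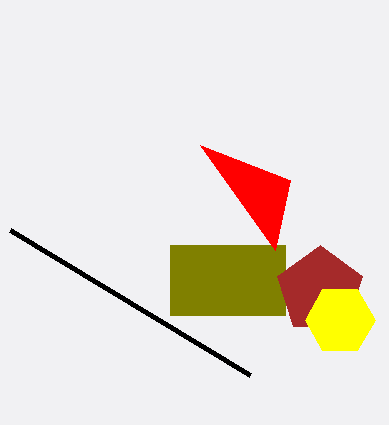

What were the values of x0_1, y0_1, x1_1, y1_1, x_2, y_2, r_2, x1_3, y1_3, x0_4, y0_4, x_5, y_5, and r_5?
x0_1 = 170
y0_1 = 245
x1_1 = 285
y1_1 = 315
x_2 = 320
y_2 = 290
r_2 = 45
x1_3 = 275
y1_3 = 250
x0_4 = 250
y0_4 = 375
x_5 = 340
y_5 = 320
r_5 = 35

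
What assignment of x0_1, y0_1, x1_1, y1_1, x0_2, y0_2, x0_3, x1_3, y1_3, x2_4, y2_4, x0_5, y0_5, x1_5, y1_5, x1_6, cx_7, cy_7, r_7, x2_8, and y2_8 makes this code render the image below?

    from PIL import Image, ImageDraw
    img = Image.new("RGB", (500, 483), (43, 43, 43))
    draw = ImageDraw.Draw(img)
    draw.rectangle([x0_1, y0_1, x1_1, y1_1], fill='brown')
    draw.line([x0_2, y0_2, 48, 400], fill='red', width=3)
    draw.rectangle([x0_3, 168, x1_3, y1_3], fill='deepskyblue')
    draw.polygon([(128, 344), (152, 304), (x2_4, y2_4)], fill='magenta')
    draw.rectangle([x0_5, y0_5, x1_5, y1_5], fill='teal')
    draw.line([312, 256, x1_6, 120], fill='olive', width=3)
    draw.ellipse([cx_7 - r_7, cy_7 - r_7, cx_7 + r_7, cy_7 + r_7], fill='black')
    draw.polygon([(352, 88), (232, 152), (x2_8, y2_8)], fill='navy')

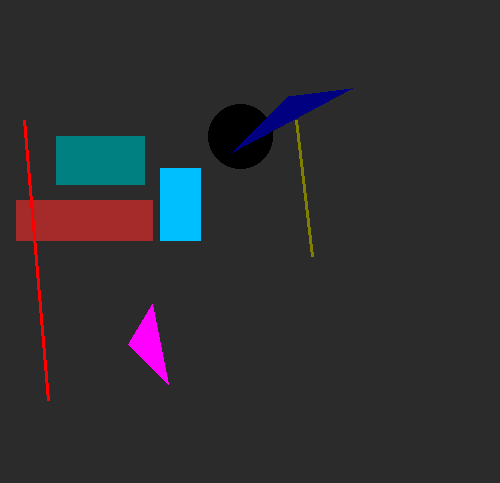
x0_1 = 16
y0_1 = 200
x1_1 = 152
y1_1 = 240
x0_2 = 24
y0_2 = 120
x0_3 = 160
x1_3 = 200
y1_3 = 240
x2_4 = 168
y2_4 = 384
x0_5 = 56
y0_5 = 136
x1_5 = 144
y1_5 = 184
x1_6 = 296
cx_7 = 240
cy_7 = 136
r_7 = 32
x2_8 = 288
y2_8 = 96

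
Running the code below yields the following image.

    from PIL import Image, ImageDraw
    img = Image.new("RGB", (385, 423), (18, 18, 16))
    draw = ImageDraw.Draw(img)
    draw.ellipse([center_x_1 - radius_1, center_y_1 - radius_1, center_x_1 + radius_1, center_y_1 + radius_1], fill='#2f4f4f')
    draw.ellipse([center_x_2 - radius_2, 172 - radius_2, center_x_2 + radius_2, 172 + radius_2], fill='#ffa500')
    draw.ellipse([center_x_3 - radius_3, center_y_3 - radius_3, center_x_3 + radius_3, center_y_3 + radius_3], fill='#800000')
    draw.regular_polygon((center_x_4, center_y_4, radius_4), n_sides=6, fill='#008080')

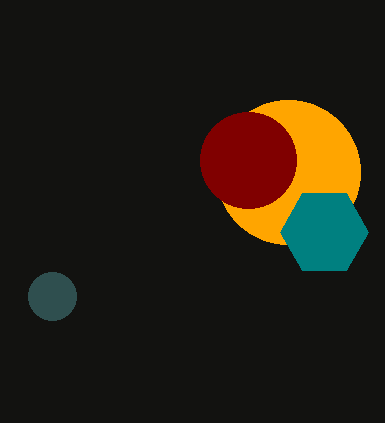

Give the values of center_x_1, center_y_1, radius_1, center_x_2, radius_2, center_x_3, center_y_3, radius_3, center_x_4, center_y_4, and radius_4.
center_x_1 = 52, center_y_1 = 296, radius_1 = 24, center_x_2 = 288, radius_2 = 72, center_x_3 = 248, center_y_3 = 160, radius_3 = 48, center_x_4 = 324, center_y_4 = 232, radius_4 = 44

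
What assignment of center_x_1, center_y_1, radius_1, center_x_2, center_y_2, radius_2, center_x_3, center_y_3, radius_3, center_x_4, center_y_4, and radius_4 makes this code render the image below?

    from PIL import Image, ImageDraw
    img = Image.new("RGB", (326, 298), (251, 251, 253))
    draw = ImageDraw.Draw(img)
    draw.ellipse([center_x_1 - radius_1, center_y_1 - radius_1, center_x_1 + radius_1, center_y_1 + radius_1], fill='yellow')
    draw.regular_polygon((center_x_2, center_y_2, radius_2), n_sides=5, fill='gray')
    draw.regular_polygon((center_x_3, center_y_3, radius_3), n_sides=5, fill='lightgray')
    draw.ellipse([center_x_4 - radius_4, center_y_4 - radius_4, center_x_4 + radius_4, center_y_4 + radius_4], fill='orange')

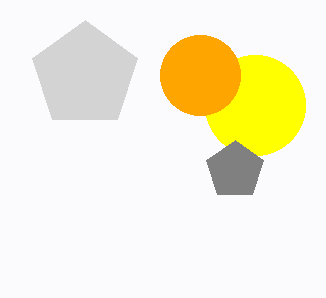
center_x_1 = 255; center_y_1 = 105; radius_1 = 50; center_x_2 = 235; center_y_2 = 170; radius_2 = 30; center_x_3 = 85; center_y_3 = 75; radius_3 = 55; center_x_4 = 200; center_y_4 = 75; radius_4 = 40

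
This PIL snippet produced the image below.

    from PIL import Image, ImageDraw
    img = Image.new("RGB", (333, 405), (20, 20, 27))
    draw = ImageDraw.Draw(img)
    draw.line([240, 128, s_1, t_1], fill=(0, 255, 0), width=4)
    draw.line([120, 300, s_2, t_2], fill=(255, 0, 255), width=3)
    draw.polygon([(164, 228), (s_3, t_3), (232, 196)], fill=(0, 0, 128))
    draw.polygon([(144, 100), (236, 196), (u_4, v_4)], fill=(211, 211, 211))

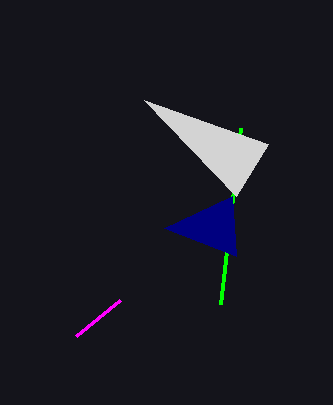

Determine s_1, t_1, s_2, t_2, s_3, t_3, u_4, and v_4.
s_1 = 220
t_1 = 304
s_2 = 76
t_2 = 336
s_3 = 236
t_3 = 256
u_4 = 268
v_4 = 144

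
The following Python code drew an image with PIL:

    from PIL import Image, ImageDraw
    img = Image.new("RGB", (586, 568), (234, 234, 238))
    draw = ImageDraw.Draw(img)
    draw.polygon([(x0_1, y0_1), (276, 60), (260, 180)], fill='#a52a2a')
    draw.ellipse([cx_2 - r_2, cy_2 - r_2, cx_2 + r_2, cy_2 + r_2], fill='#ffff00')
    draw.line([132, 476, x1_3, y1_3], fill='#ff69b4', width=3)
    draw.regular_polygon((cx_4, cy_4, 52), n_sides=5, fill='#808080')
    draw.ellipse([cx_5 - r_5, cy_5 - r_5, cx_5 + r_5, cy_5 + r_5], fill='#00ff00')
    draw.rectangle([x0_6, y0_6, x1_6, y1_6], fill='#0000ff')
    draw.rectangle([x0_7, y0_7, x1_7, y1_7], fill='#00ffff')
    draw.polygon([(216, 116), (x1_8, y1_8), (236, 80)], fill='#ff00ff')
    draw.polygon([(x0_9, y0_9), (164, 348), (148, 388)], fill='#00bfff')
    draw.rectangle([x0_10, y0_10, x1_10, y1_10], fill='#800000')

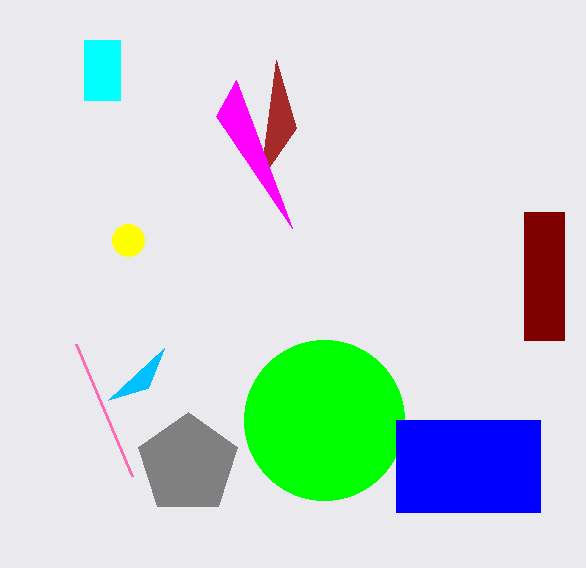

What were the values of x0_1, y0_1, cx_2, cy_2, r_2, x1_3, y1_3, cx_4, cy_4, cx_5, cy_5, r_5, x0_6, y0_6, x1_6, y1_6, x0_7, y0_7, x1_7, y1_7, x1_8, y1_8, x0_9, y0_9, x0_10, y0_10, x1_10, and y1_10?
x0_1 = 296
y0_1 = 128
cx_2 = 128
cy_2 = 240
r_2 = 16
x1_3 = 76
y1_3 = 344
cx_4 = 188
cy_4 = 464
cx_5 = 324
cy_5 = 420
r_5 = 80
x0_6 = 396
y0_6 = 420
x1_6 = 540
y1_6 = 512
x0_7 = 84
y0_7 = 40
x1_7 = 120
y1_7 = 100
x1_8 = 292
y1_8 = 228
x0_9 = 108
y0_9 = 400
x0_10 = 524
y0_10 = 212
x1_10 = 564
y1_10 = 340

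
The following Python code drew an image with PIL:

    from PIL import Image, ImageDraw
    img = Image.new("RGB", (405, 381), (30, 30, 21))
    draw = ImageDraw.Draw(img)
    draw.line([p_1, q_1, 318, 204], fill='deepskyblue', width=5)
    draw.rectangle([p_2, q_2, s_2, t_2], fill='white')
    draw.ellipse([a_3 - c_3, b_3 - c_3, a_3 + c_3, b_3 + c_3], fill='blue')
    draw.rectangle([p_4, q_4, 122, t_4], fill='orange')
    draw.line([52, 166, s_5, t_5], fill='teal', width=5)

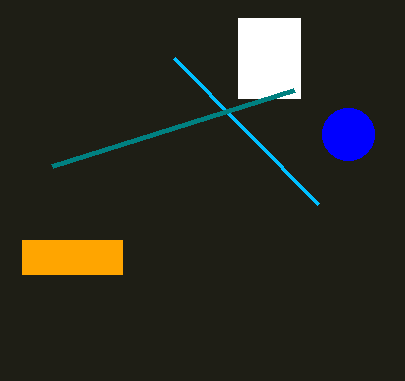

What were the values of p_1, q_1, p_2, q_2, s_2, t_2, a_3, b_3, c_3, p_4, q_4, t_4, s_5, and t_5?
p_1 = 174; q_1 = 58; p_2 = 238; q_2 = 18; s_2 = 300; t_2 = 98; a_3 = 348; b_3 = 134; c_3 = 26; p_4 = 22; q_4 = 240; t_4 = 274; s_5 = 294; t_5 = 90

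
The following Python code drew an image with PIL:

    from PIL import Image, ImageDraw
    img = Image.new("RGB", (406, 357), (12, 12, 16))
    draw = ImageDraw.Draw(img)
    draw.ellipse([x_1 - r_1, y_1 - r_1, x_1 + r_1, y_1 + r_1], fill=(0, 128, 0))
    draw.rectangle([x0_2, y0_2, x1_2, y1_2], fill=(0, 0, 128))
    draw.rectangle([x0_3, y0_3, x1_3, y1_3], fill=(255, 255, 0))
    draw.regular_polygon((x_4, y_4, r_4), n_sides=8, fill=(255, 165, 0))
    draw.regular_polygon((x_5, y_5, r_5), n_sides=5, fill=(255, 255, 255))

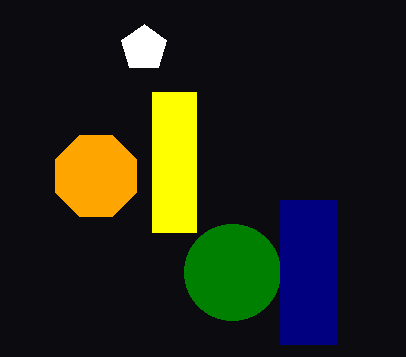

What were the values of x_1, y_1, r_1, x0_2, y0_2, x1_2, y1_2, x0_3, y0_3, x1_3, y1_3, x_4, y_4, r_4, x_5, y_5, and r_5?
x_1 = 232
y_1 = 272
r_1 = 48
x0_2 = 280
y0_2 = 200
x1_2 = 336
y1_2 = 344
x0_3 = 152
y0_3 = 92
x1_3 = 196
y1_3 = 232
x_4 = 96
y_4 = 176
r_4 = 44
x_5 = 144
y_5 = 48
r_5 = 24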